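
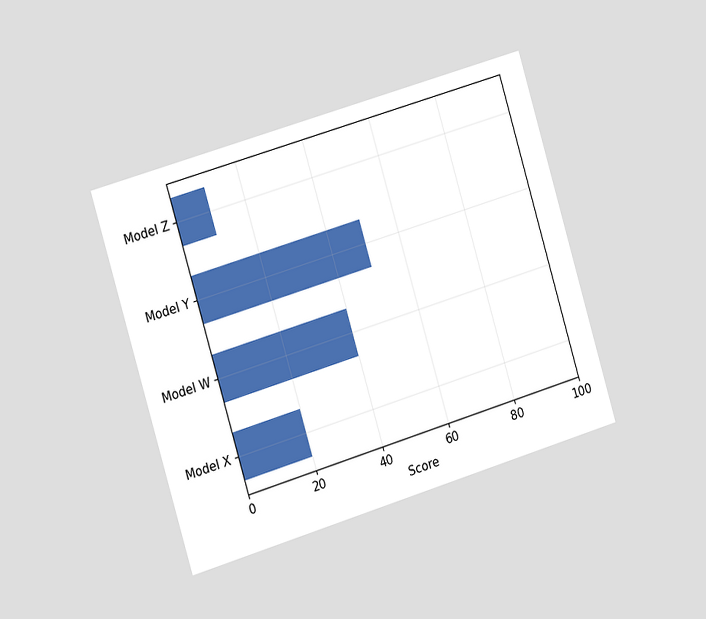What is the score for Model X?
The chart is tilted about 17° counter-clockwise and viewed slightly from the left. Reading along the chart's x-axis, the Model X bar reaches 20.

20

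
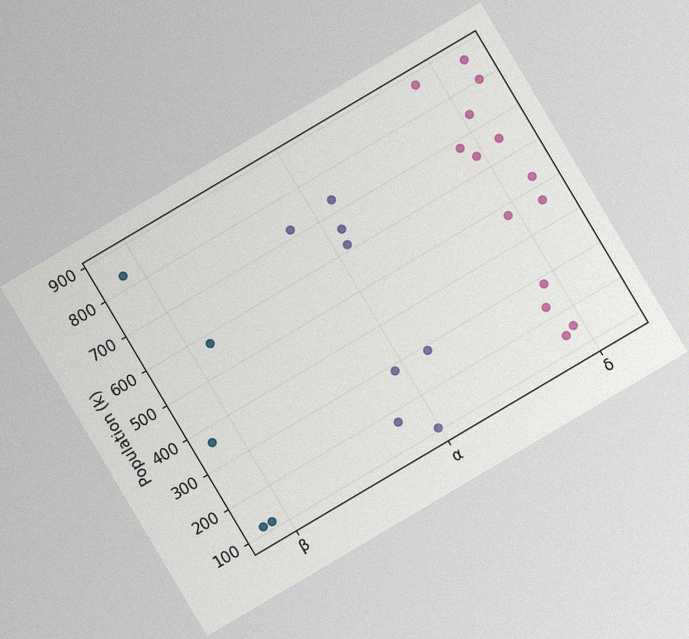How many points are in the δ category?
The chart is tilted about 31° counter-clockwise, with some photo noise. Counting the markers in the δ column gives 14.

14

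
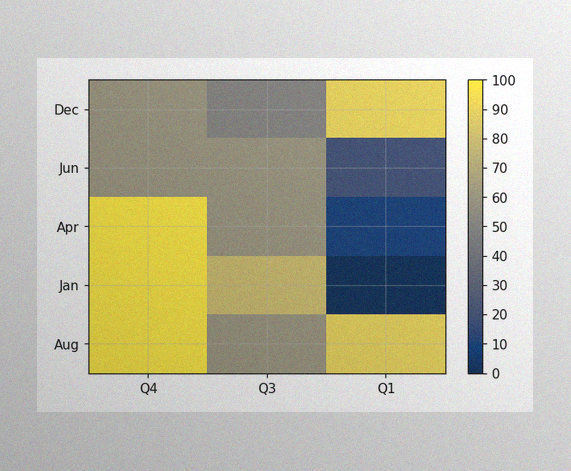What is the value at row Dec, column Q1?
90

The image has some photo noise and uneven lighting. Matching cell (Dec, Q1) against the colorbar gives 90.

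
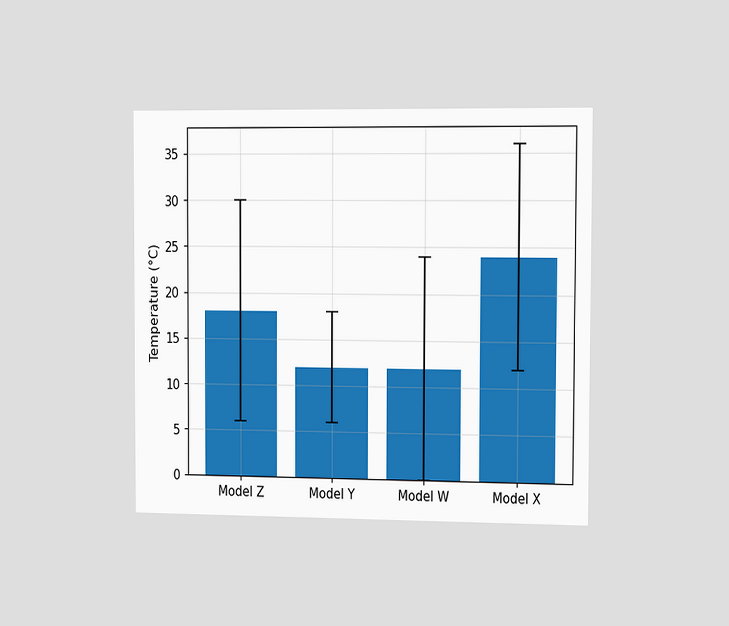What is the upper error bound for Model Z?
30°C

The chart is viewed slightly from the right. The Model Z bar's upper whisker reaches 30°C.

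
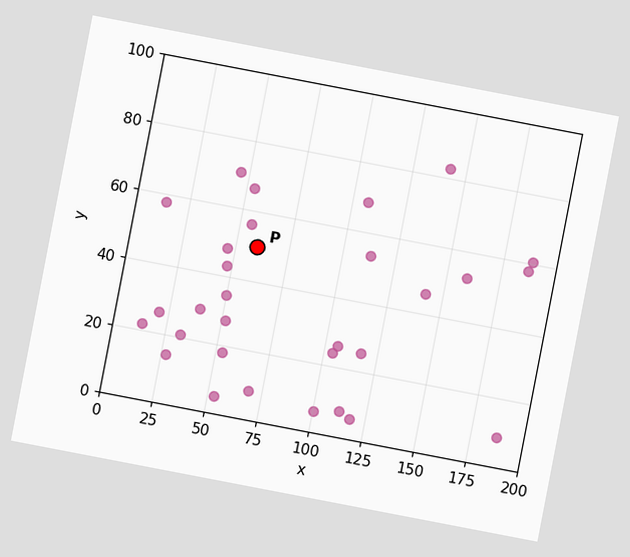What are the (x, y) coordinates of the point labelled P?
The chart is tilted about 11° clockwise. Following the gridlines from P to each axis, P sits at (60, 50).

(60, 50)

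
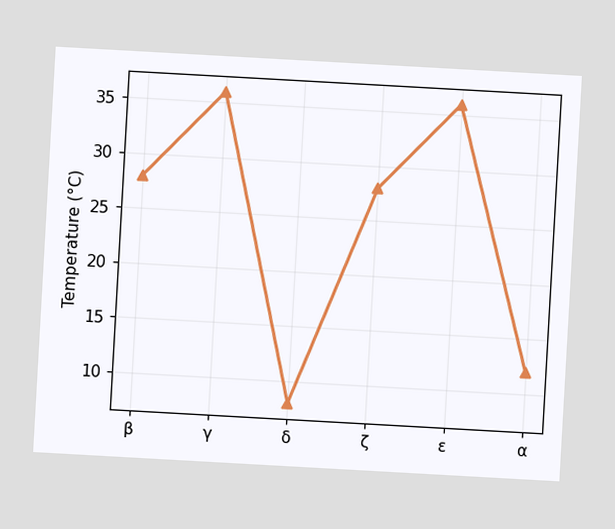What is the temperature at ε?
The chart is tilted about 3° clockwise. At ε, the line is at 36°C.

36°C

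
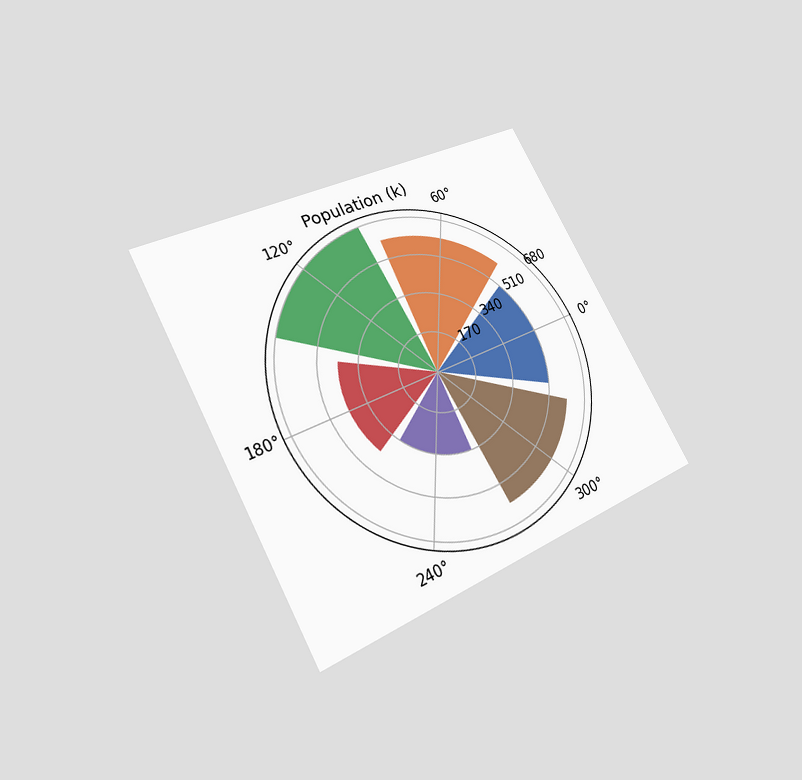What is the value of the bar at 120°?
The chart is tilted about 29° counter-clockwise and viewed at a slight angle. The bar at 120° reaches 680k on the radial axis.

680k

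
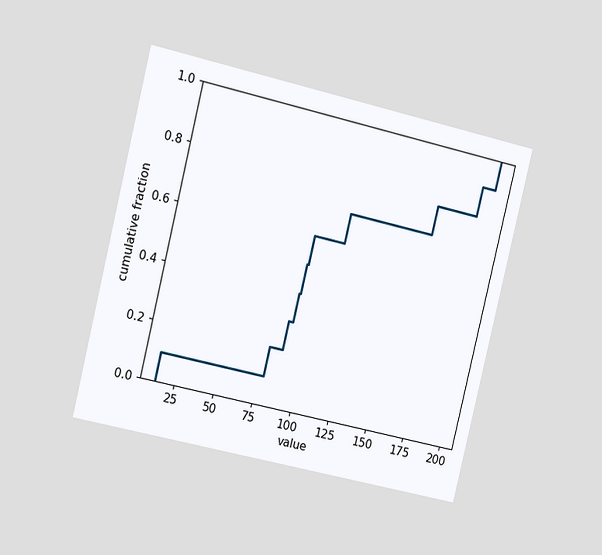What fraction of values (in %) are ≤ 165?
The chart is tilted about 13° clockwise and viewed slightly from the left. At x=165 the ECDF step is at 80%.

80%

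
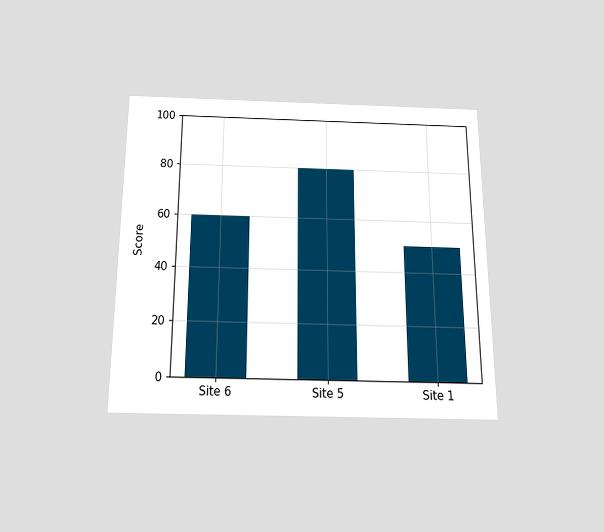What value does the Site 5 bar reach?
The chart is viewed slightly from below. Reading along the chart's y-axis, the Site 5 bar reaches 80.

80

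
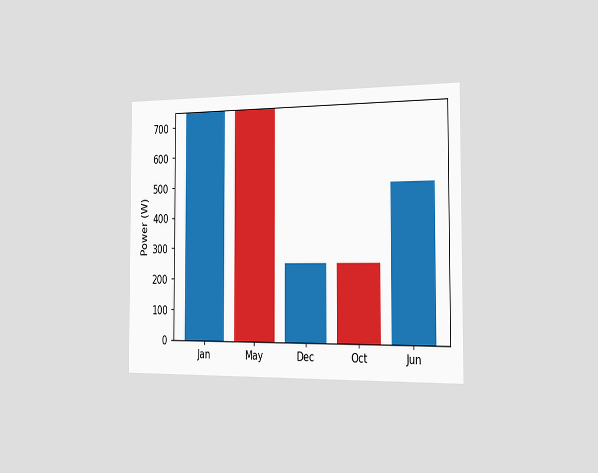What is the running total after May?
The chart is viewed slightly from the right. After May the running total reaches 0W.

0W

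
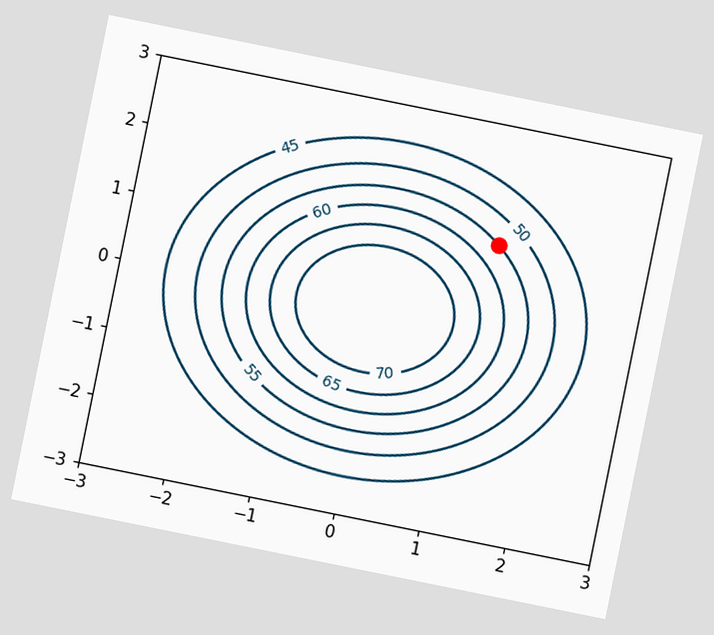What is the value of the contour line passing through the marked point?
The chart is tilted about 11° clockwise. The marked point sits on the contour labelled 55.

55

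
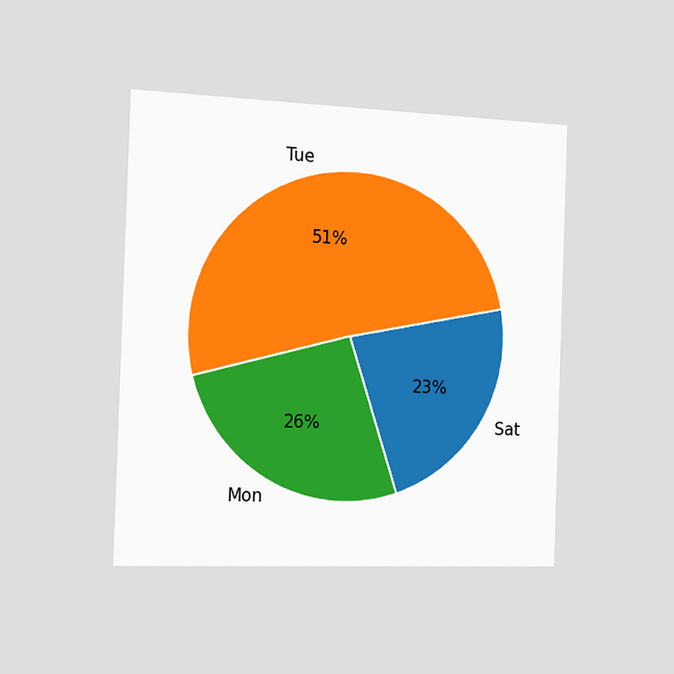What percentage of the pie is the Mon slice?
The chart is tilted about 2° clockwise and viewed slightly from the left. The Mon slice takes up 26% of the pie.

26%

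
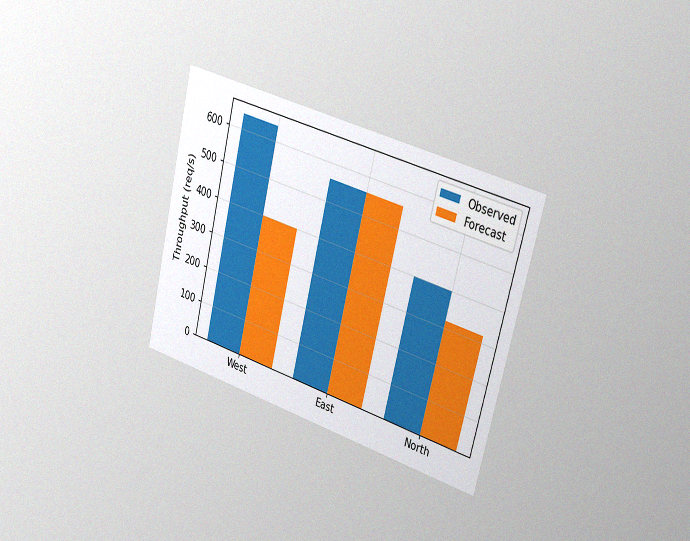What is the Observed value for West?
640req/s

The chart is tilted about 14° clockwise and viewed slightly from the right, with some photo noise. The Observed bar at West reaches 640req/s on the y-axis.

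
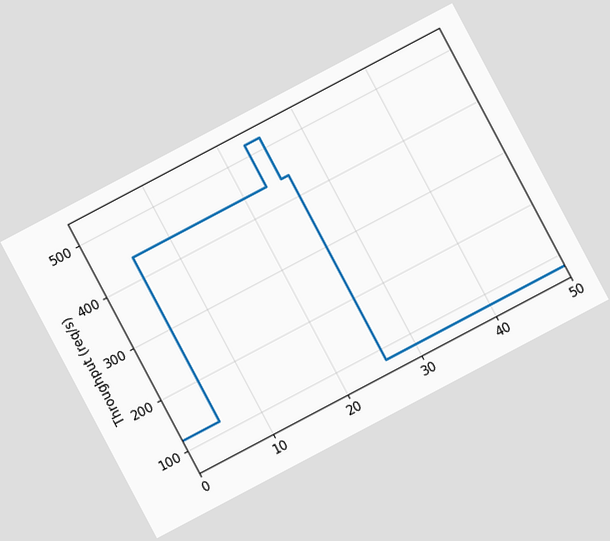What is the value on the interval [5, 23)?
The chart is tilted about 28° counter-clockwise. On [5, 23) the step sits at 440req/s.

440req/s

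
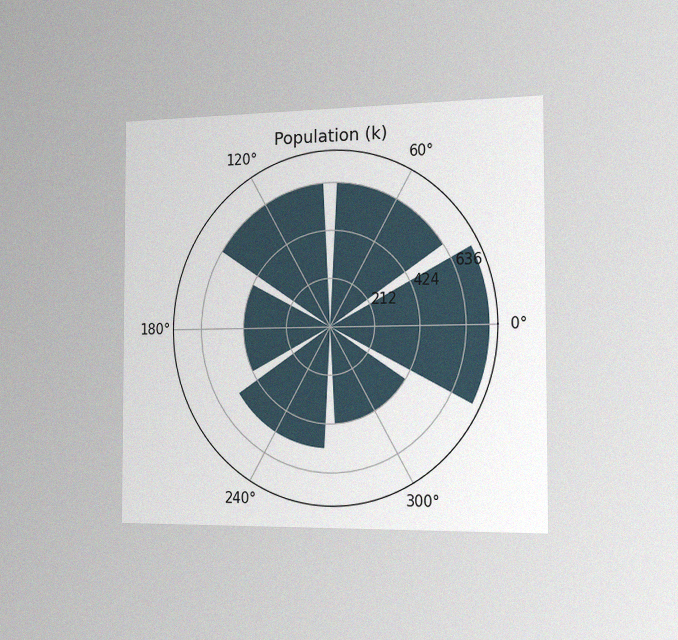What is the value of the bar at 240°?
The chart is viewed slightly from the right, with some photo noise. The bar at 240° reaches 530k on the radial axis.

530k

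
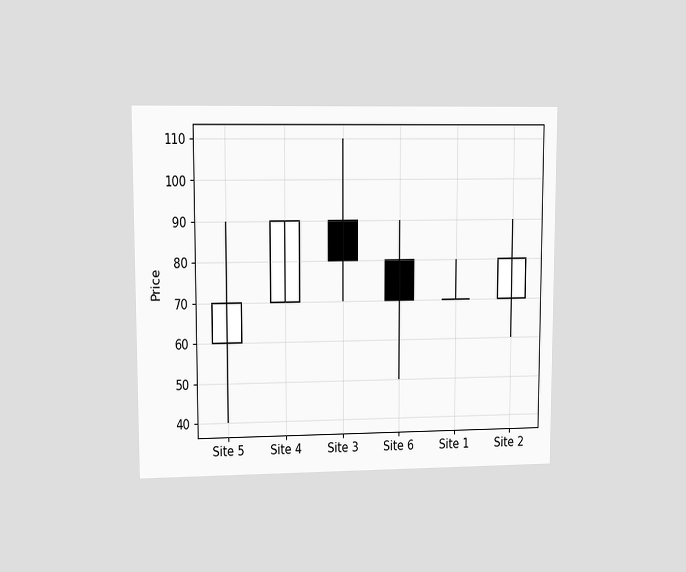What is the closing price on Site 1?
70

The chart is viewed at a slight angle. The Site 1 candle closes at 70.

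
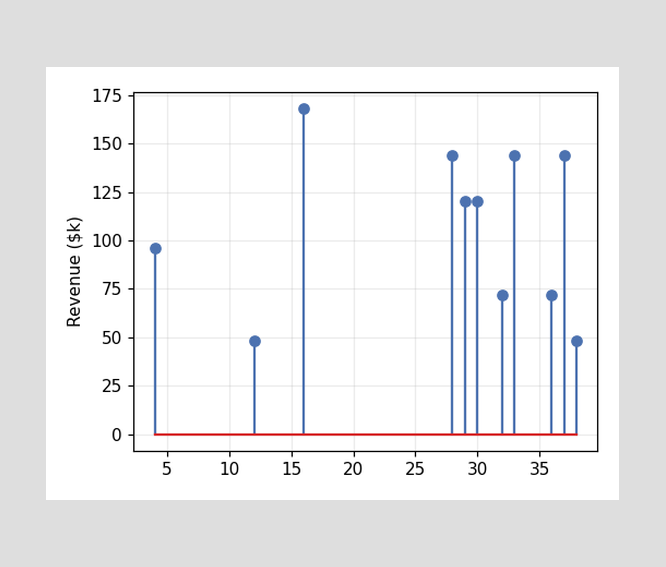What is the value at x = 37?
The stem at x=37 reaches $144k.

$144k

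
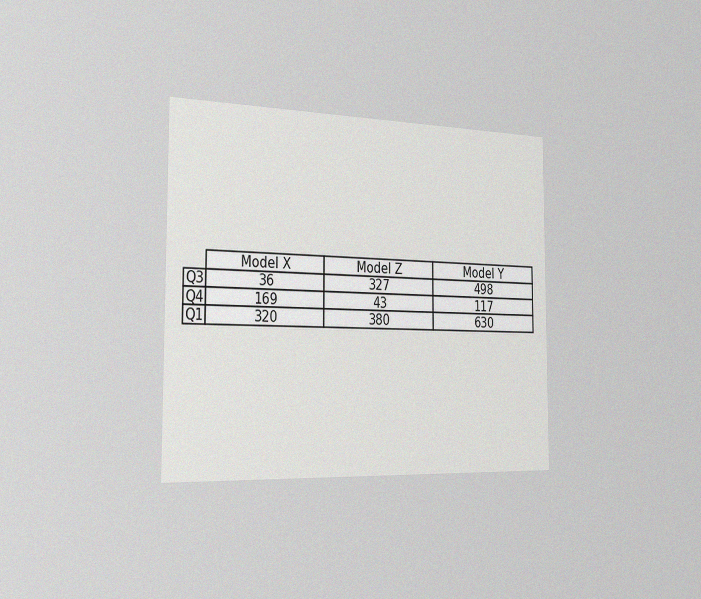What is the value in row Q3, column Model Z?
327

The chart is viewed slightly from the left, with some photo noise. The (Q3, Model Z) cell reads 327.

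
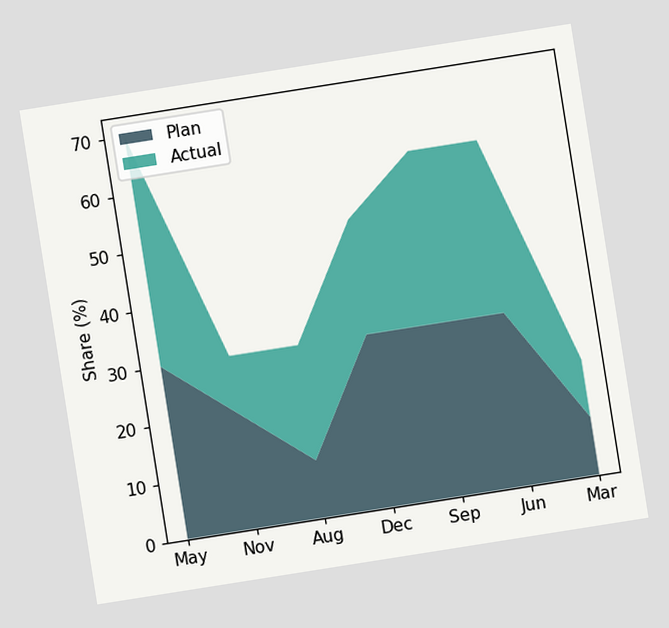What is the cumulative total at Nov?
The chart is tilted about 9° counter-clockwise. The stacked total at Nov reaches 30%.

30%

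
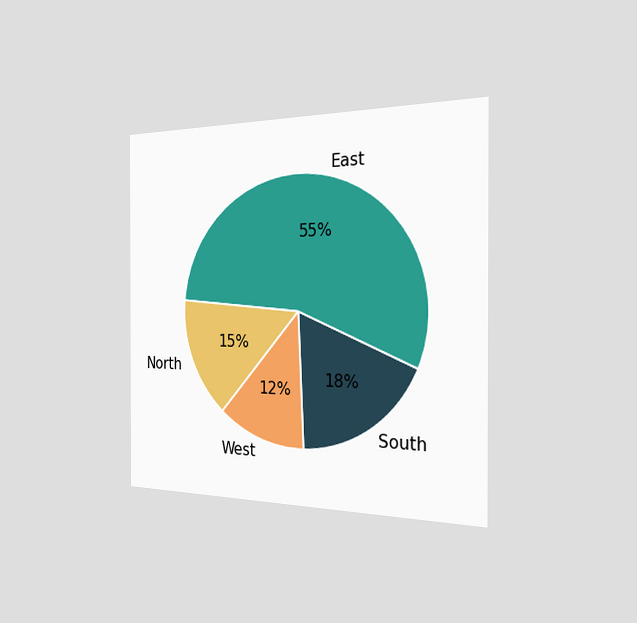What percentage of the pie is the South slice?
18%

The chart is viewed slightly from the right. The South slice takes up 18% of the pie.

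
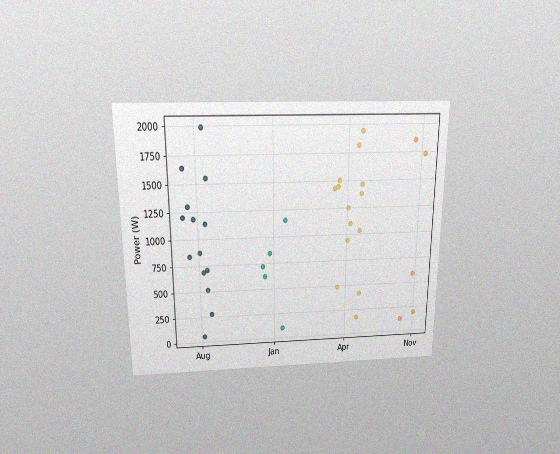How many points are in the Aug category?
14

The chart is viewed slightly from above, with some photo noise. Counting the markers in the Aug column gives 14.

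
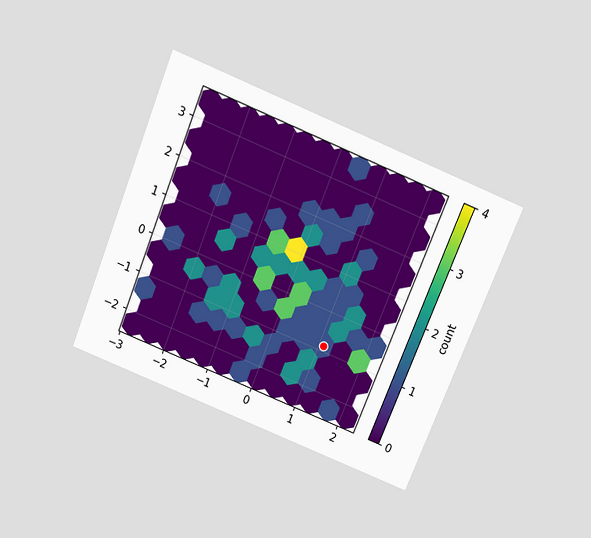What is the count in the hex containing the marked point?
1

The chart is tilted about 22° clockwise and viewed slightly from above. The marked hex reads 1 on the colorbar.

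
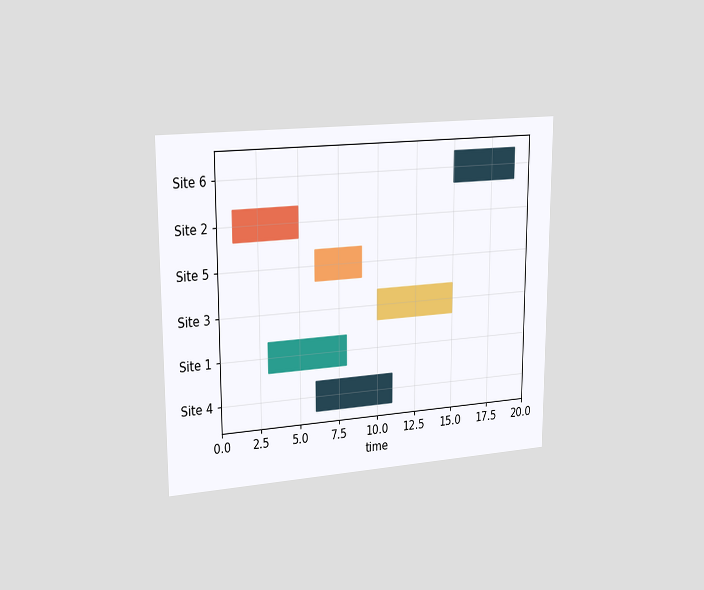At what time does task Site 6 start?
15

The chart is viewed slightly from the left. The Site 6 bar begins at t=15.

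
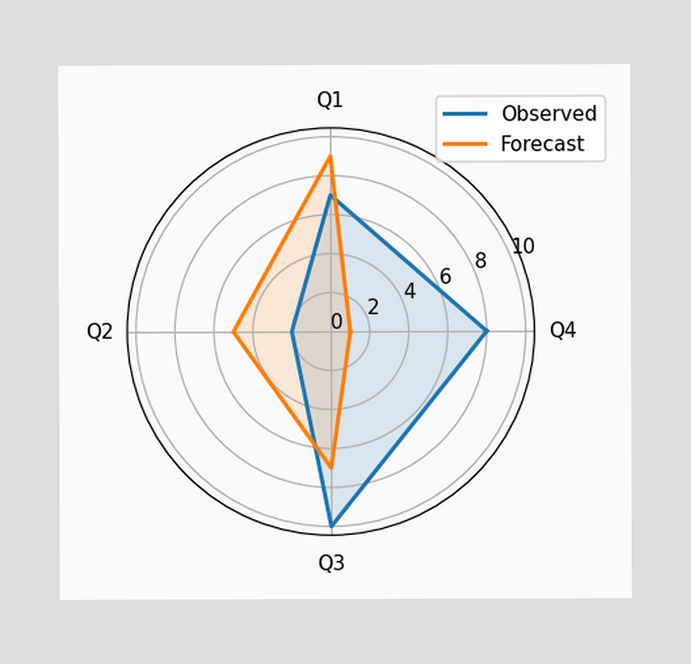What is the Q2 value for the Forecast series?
On the Q2 axis, Forecast reaches 5.

5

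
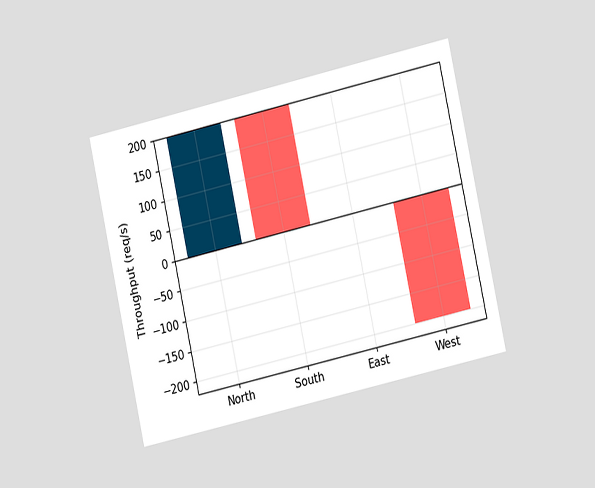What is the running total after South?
0req/s

The chart is tilted about 12° counter-clockwise and viewed slightly from the right. After South the running total reaches 0req/s.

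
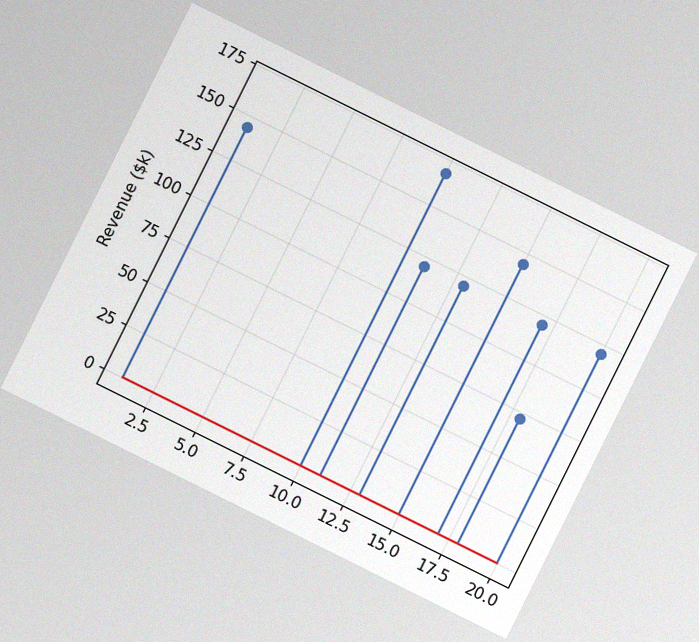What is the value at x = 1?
$144k

The chart is tilted about 26° clockwise, with some photo noise. The stem at x=1 reaches $144k.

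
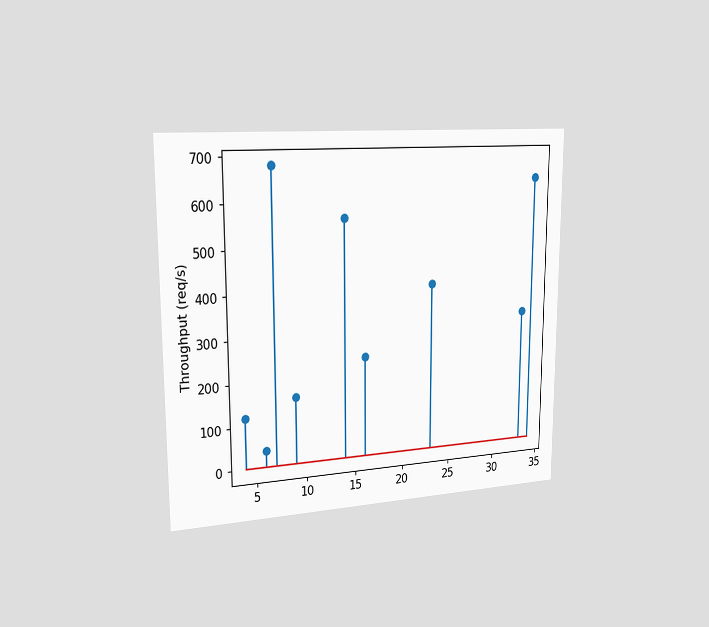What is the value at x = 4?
120req/s

The chart is viewed slightly from the left. The stem at x=4 reaches 120req/s.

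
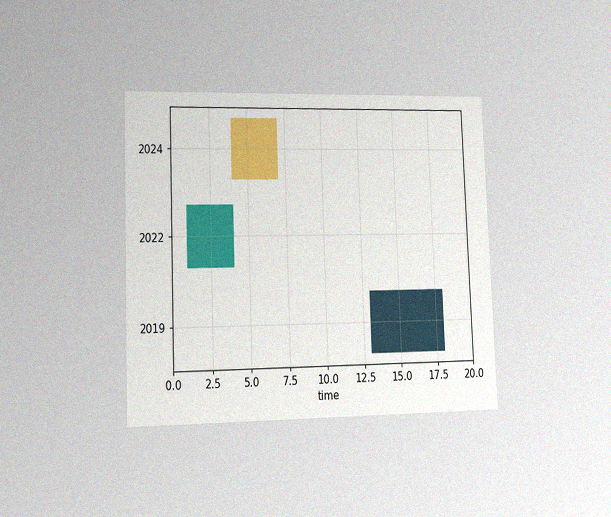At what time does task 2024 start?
4

The chart is tilted about 2° counter-clockwise and viewed slightly from the left, with some photo noise. The 2024 bar begins at t=4.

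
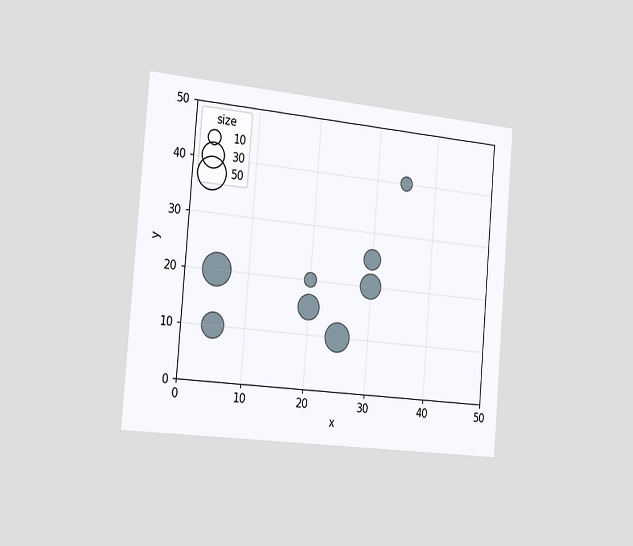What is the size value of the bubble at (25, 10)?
40

The chart is tilted about 5° clockwise and viewed slightly from the left. Matching the bubble at (25, 10) against the size legend gives 40.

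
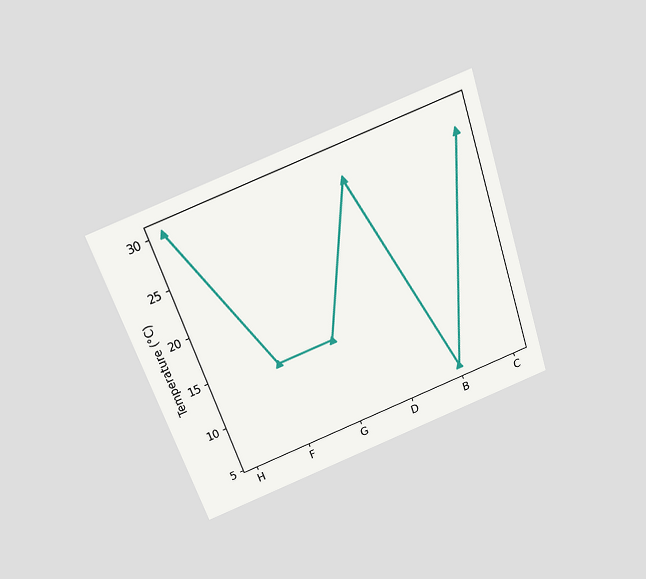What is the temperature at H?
30°C

The chart is tilted about 19° counter-clockwise and viewed slightly from above. At H, the line is at 30°C.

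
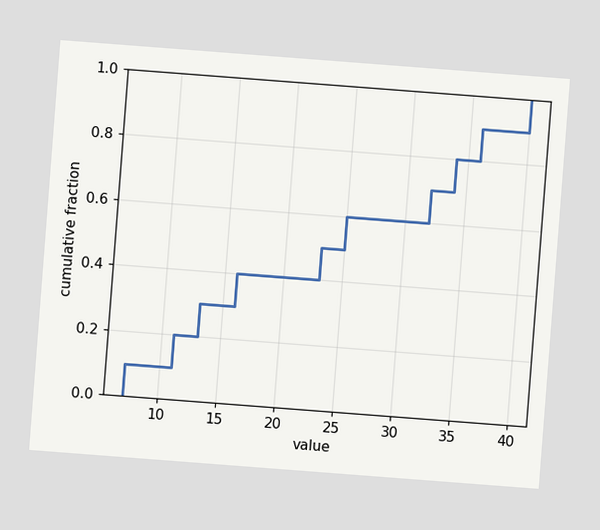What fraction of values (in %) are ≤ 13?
30%

The chart is tilted about 4° clockwise. At x=13 the ECDF step is at 30%.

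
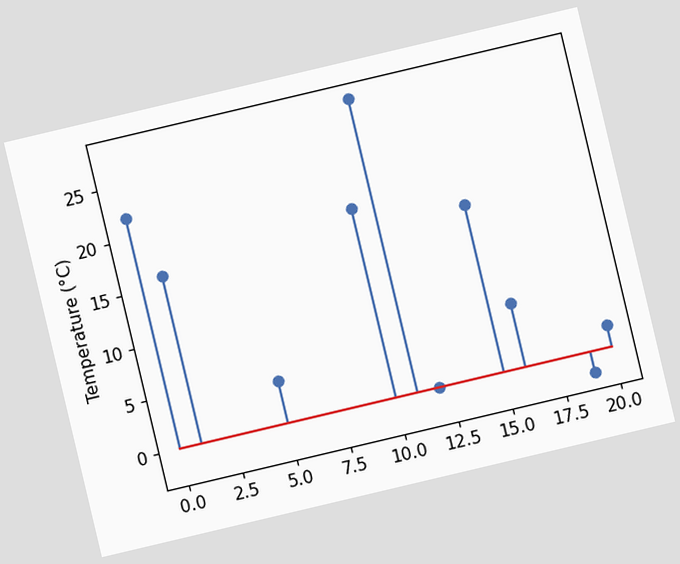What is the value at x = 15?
The chart is tilted about 13° counter-clockwise. The stem at x=15 reaches 16°C.

16°C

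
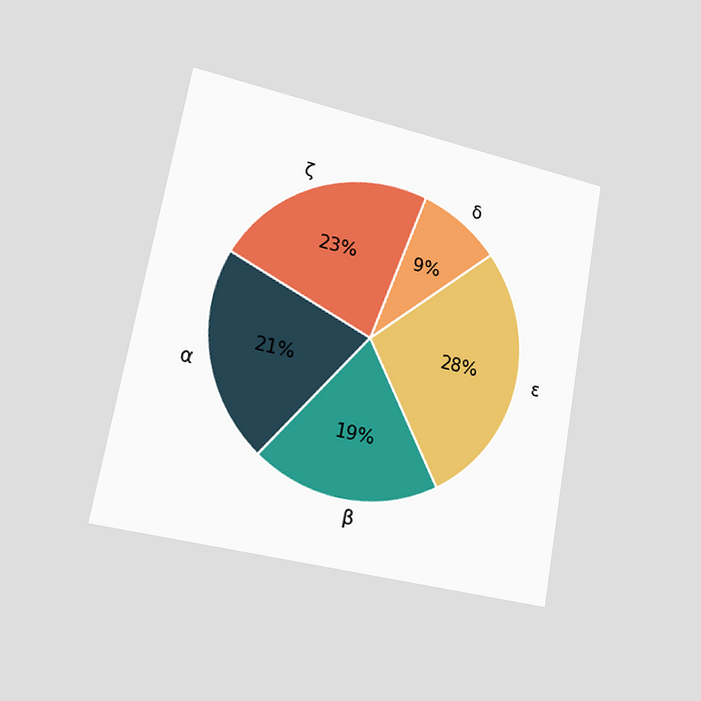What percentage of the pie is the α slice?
21%

The chart is tilted about 10° clockwise and viewed slightly from the left. The α slice takes up 21% of the pie.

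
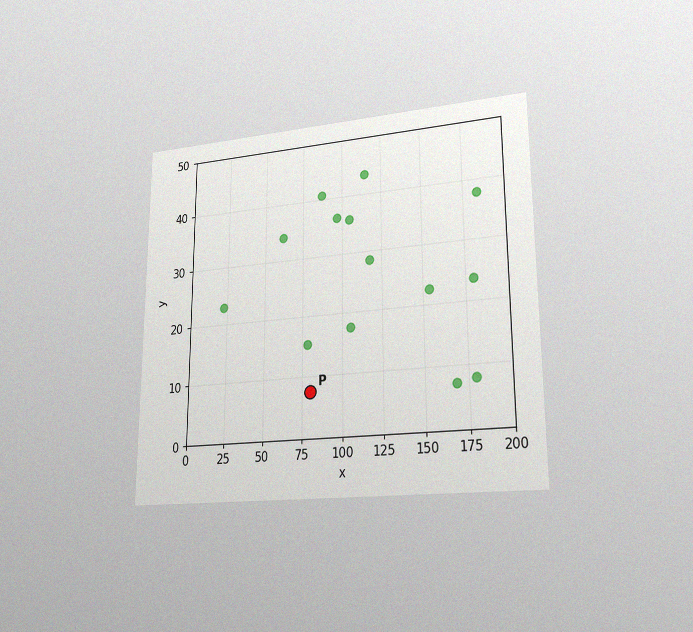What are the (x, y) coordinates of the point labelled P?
The chart is viewed at a slight angle, with some photo noise. Following the gridlines from P to each axis, P sits at (80, 7.5).

(80, 7.5)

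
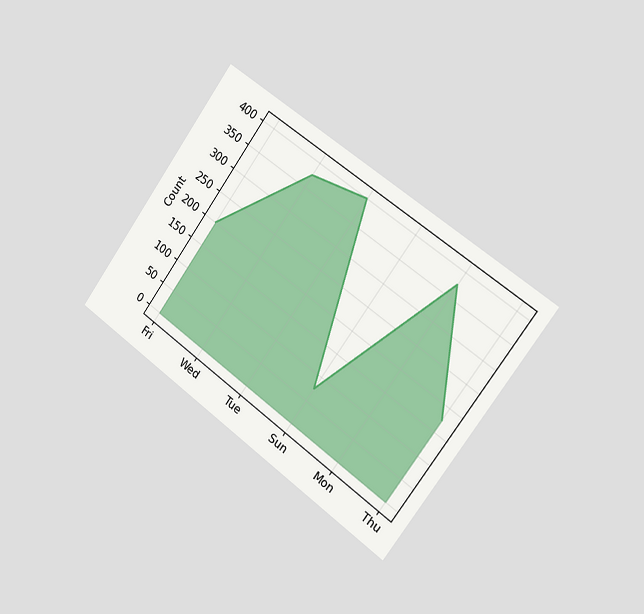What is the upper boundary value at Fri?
The chart is tilted about 36° clockwise and viewed slightly from the right. At Fri the upper boundary is at 200.

200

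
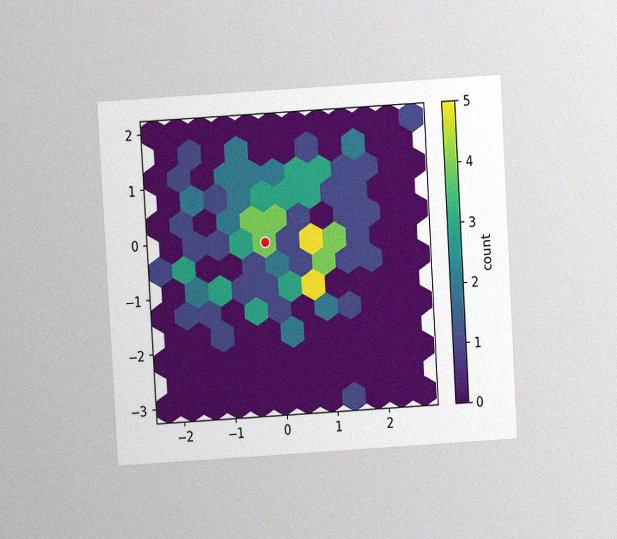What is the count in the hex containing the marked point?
4

The chart is tilted about 3° counter-clockwise and viewed at a slight angle, with some photo noise. The marked hex reads 4 on the colorbar.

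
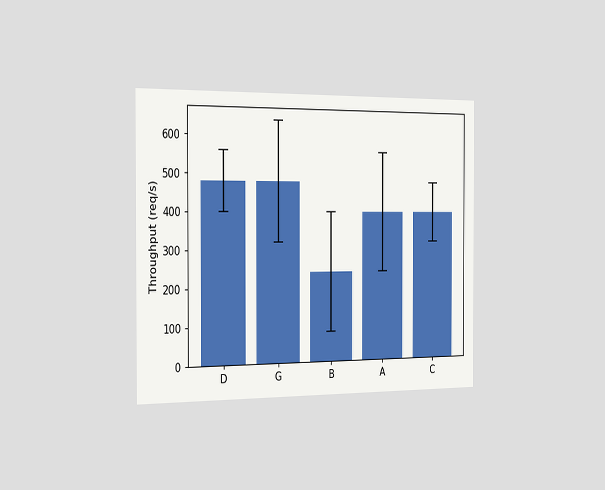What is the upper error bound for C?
480req/s

The chart is viewed slightly from the left. The C bar's upper whisker reaches 480req/s.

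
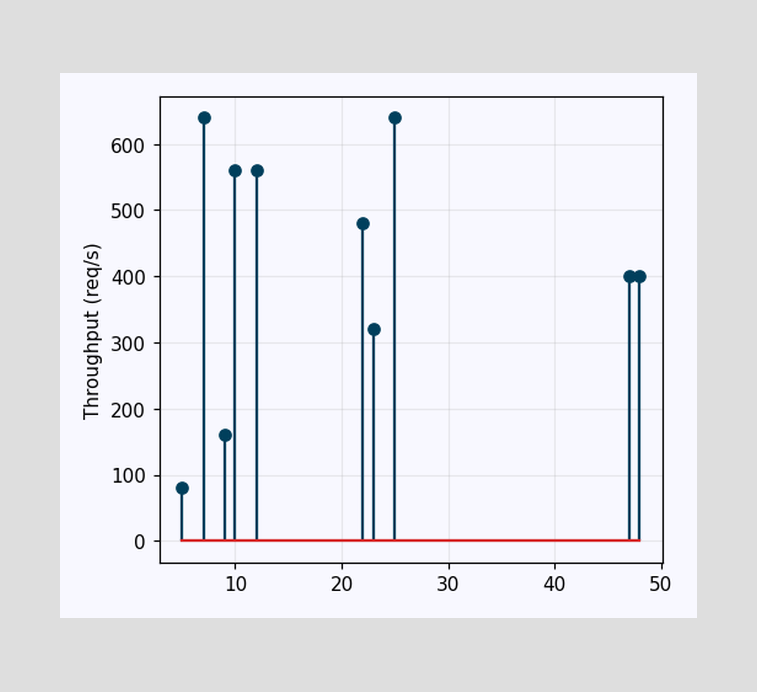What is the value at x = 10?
The stem at x=10 reaches 560req/s.

560req/s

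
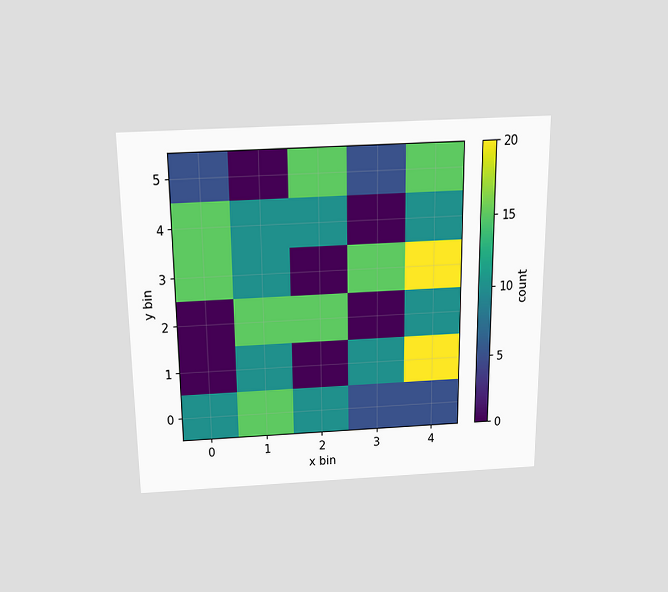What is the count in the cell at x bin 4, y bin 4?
The chart is viewed slightly from above. Matching the cell (4, 4) against the colorbar gives 10.

10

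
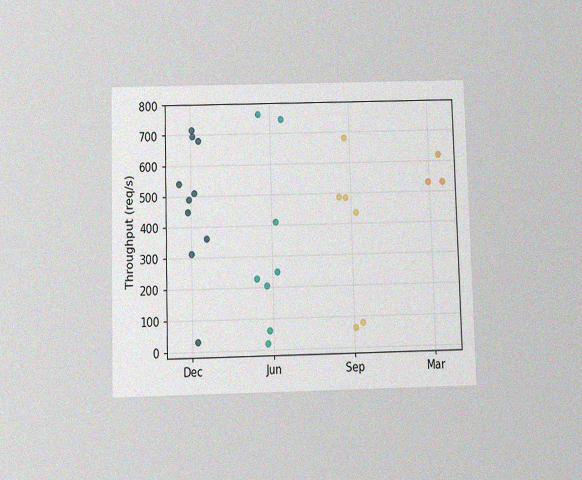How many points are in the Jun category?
8

The chart is viewed slightly from below, with some photo noise. Counting the markers in the Jun column gives 8.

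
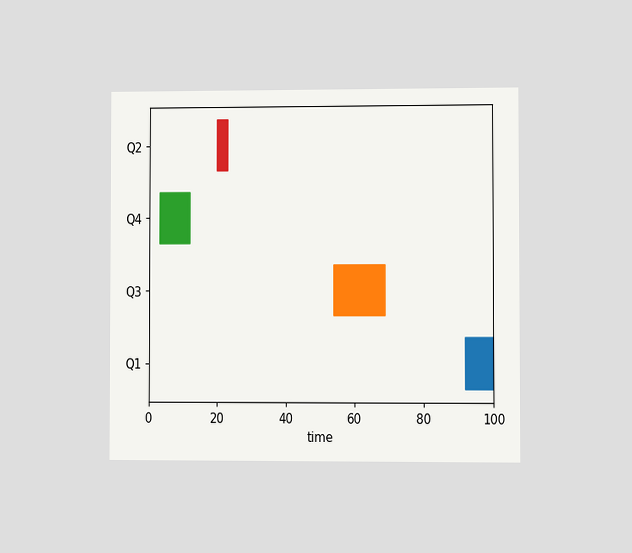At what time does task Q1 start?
92

The chart is viewed at a slight angle. The Q1 bar begins at t=92.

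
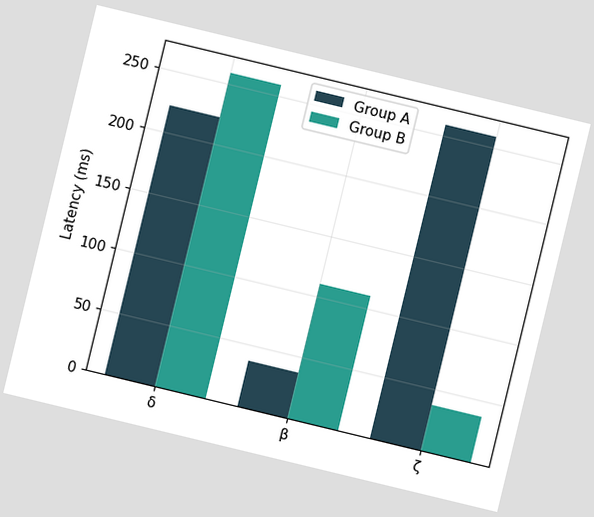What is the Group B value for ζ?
37ms

The chart is tilted about 14° clockwise. The Group B bar at ζ reaches 37ms on the y-axis.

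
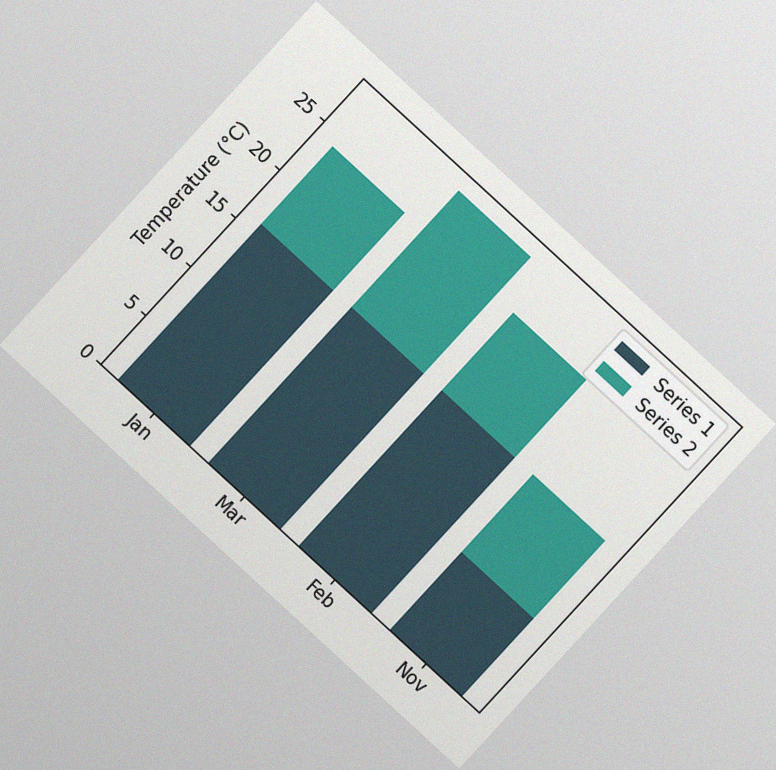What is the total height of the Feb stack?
The chart is tilted about 43° clockwise, with some photo noise. The Feb stack's top reaches 24°C on the y-axis.

24°C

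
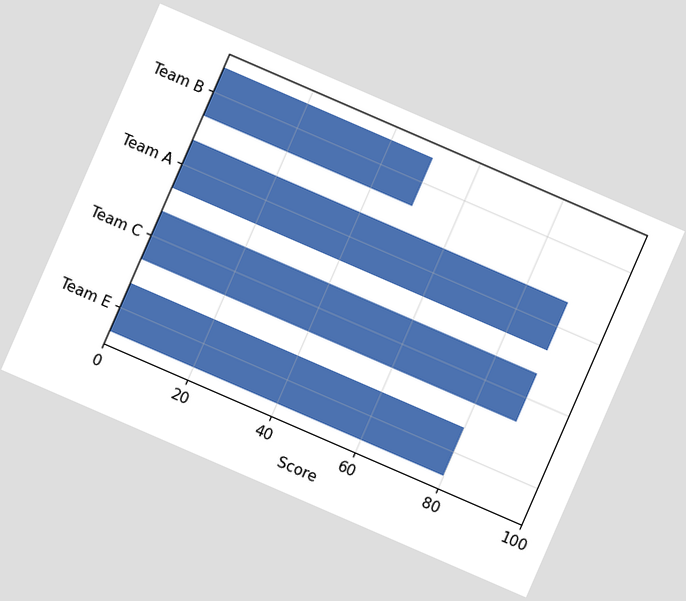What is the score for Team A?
The chart is tilted about 23° clockwise. Reading along the chart's x-axis, the Team A bar reaches 90.

90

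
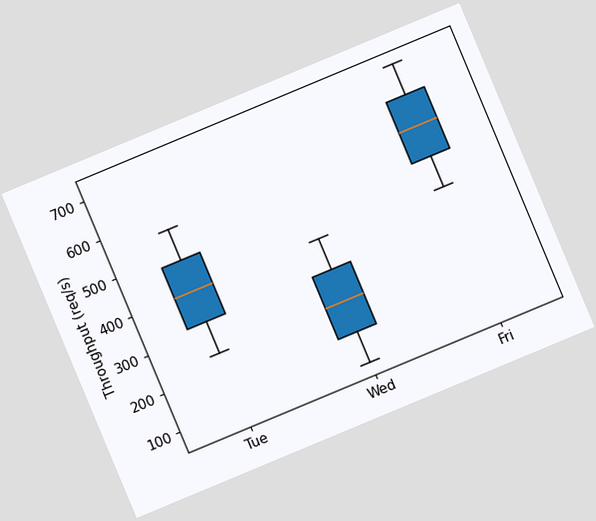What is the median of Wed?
240req/s

The chart is tilted about 23° counter-clockwise. The median line in the Wed box sits at 240req/s.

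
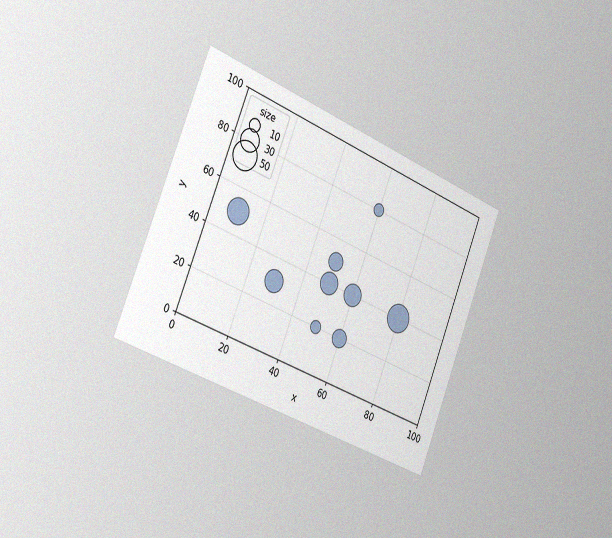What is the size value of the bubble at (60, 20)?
20

The chart is tilted about 22° clockwise and viewed slightly from the left, with some photo noise. Matching the bubble at (60, 20) against the size legend gives 20.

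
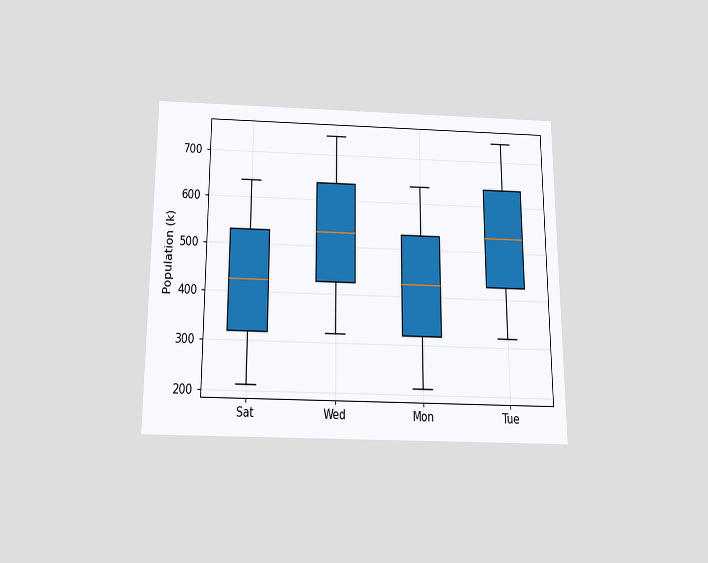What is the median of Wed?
530k

The chart is viewed slightly from below. The median line in the Wed box sits at 530k.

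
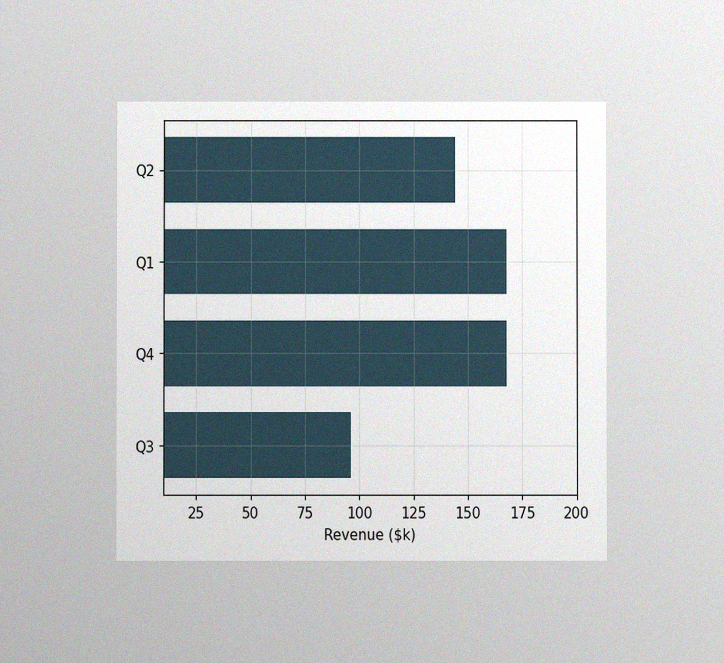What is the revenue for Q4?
$168k

The chart is viewed at a slight angle, with some photo noise. Reading along the chart's x-axis, the Q4 bar reaches $168k.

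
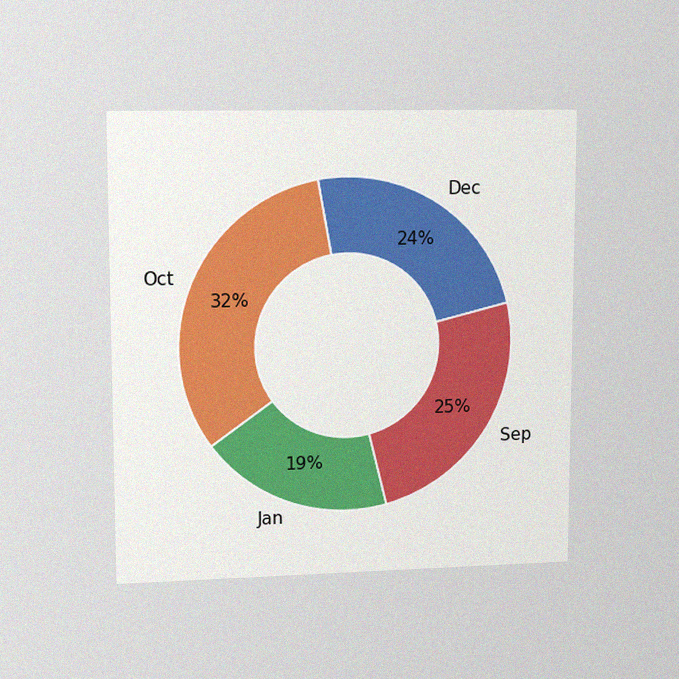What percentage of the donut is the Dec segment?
24%

The chart is viewed at a slight angle, with some photo noise. The Dec segment takes up 24% of the ring.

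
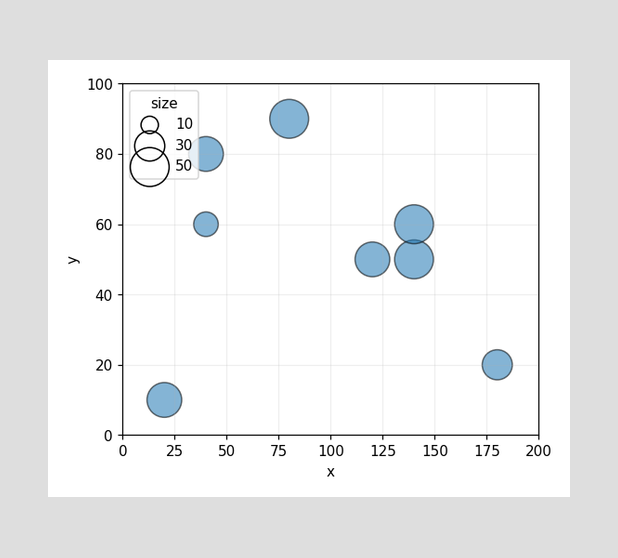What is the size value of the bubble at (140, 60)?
50

Matching the bubble at (140, 60) against the size legend gives 50.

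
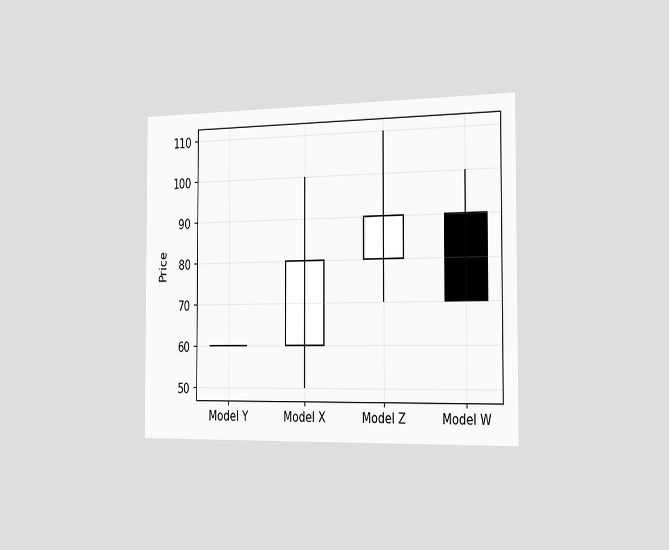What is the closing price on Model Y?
60

The chart is viewed slightly from the right. The Model Y candle closes at 60.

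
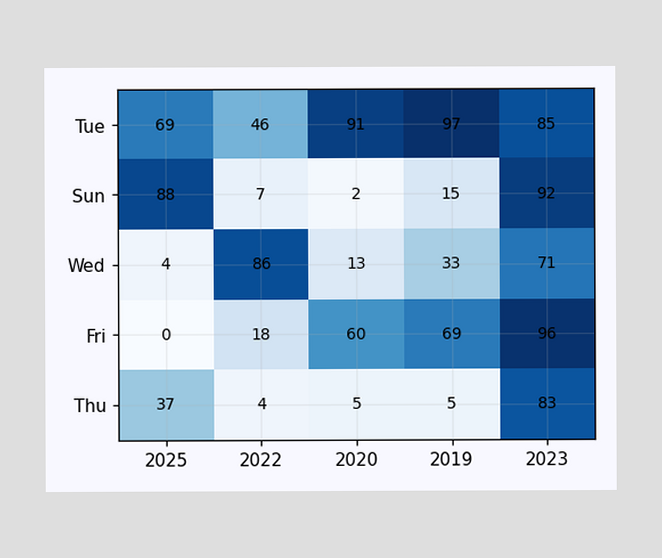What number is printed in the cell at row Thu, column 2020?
The (Thu, 2020) cell reads 5.

5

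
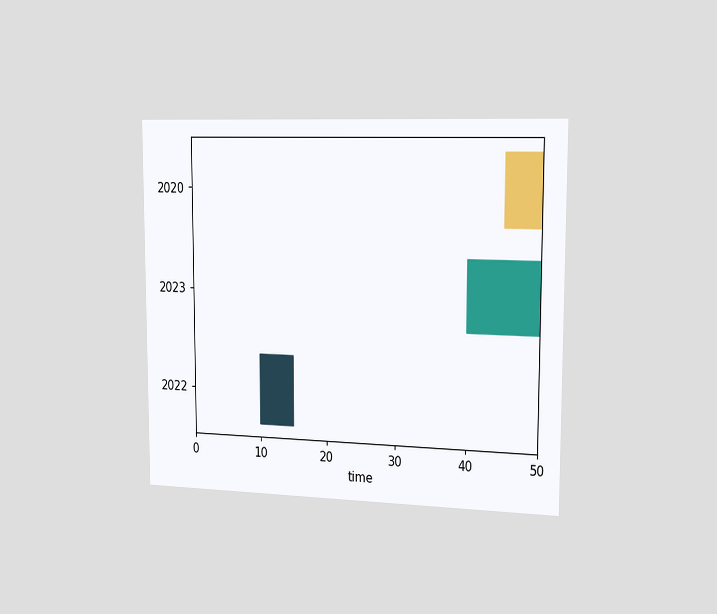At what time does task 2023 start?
40

The chart is viewed slightly from the right. The 2023 bar begins at t=40.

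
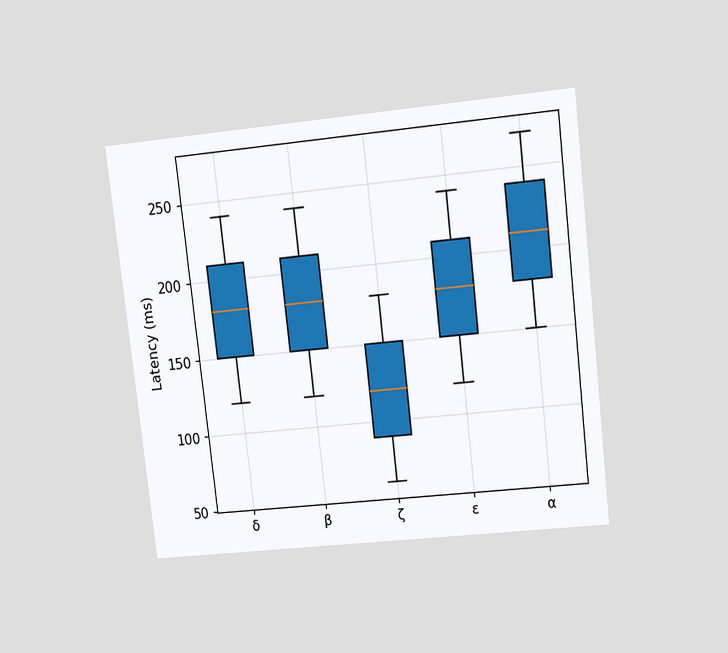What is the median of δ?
The chart is tilted about 7° counter-clockwise and viewed at a slight angle. The median line in the δ box sits at 180ms.

180ms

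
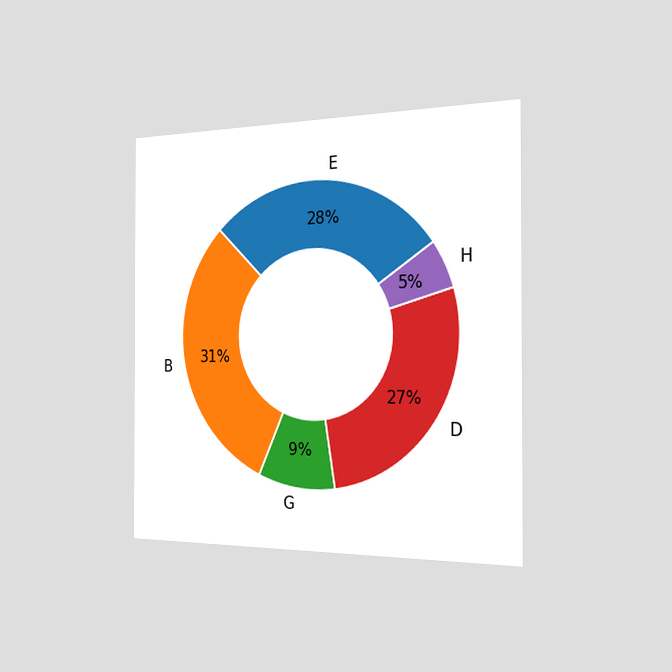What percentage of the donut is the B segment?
The chart is viewed slightly from the right. The B segment takes up 31% of the ring.

31%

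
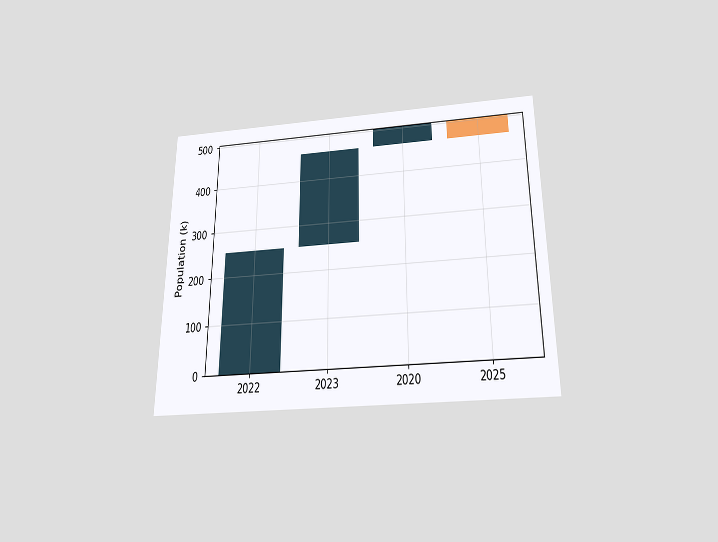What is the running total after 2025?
462k

The chart is viewed slightly from below. After 2025 the running total reaches 462k.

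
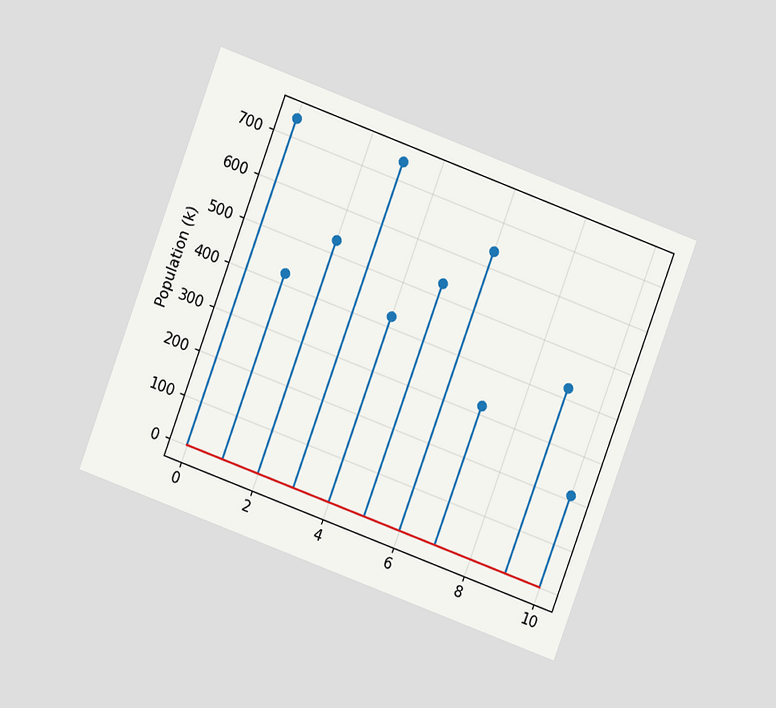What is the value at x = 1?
The chart is tilted about 20° clockwise and viewed at a slight angle. The stem at x=1 reaches 424k.

424k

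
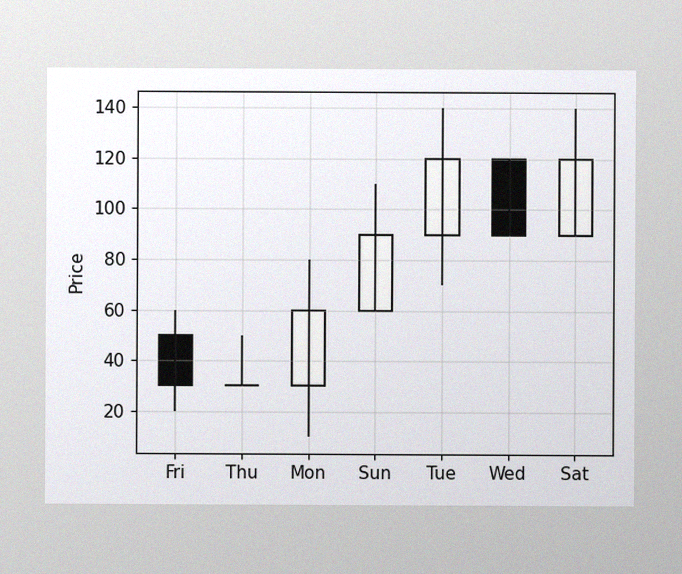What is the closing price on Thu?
30

The image has some photo noise and uneven lighting. The Thu candle closes at 30.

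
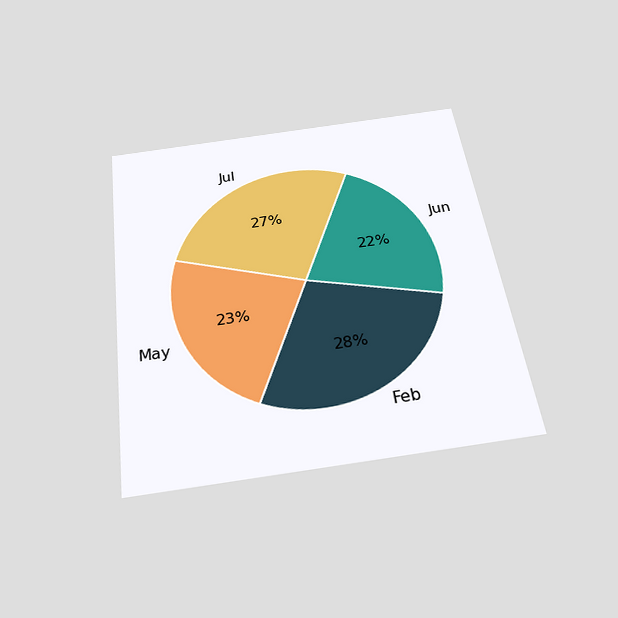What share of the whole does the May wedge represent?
23%

The chart is tilted about 8° counter-clockwise and viewed slightly from below. The May slice takes up 23% of the pie.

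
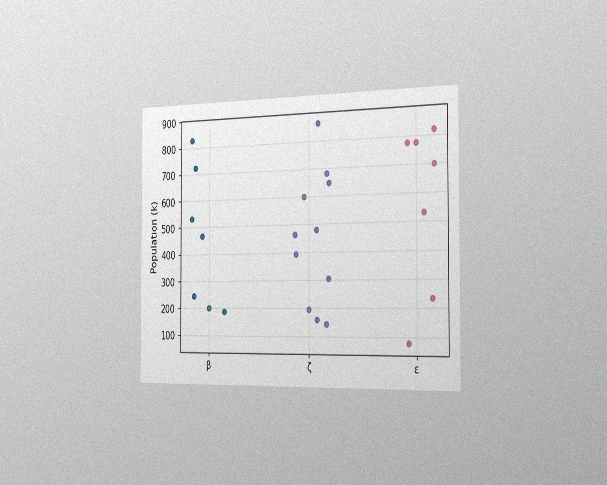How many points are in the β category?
The chart is viewed slightly from the right, with some photo noise. Counting the markers in the β column gives 7.

7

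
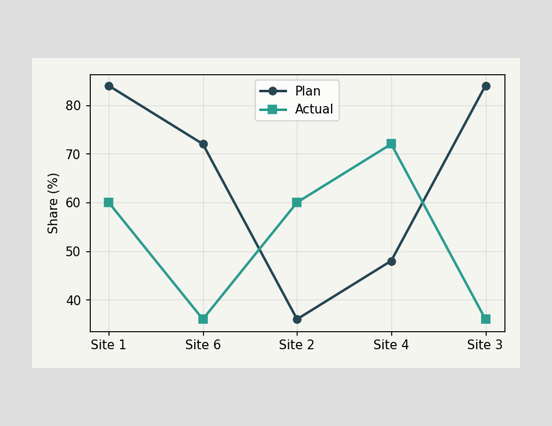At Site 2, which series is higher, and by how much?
Actual, by 24%

At Site 2, Actual sits above the other line by 24%.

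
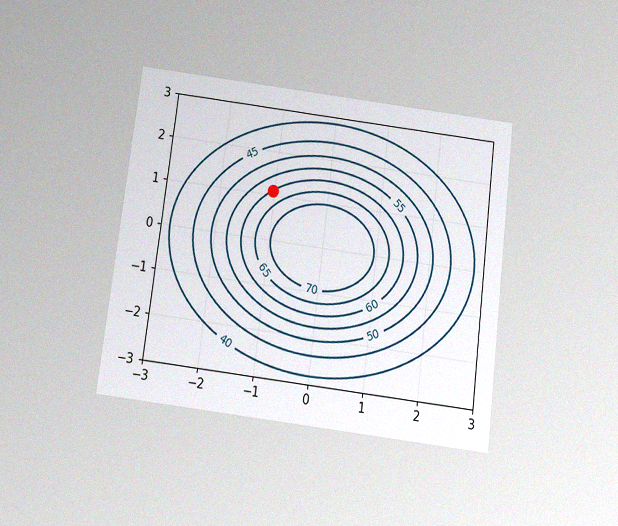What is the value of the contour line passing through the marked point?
60

The chart is tilted about 7° clockwise and viewed slightly from below, with some photo noise. The marked point sits on the contour labelled 60.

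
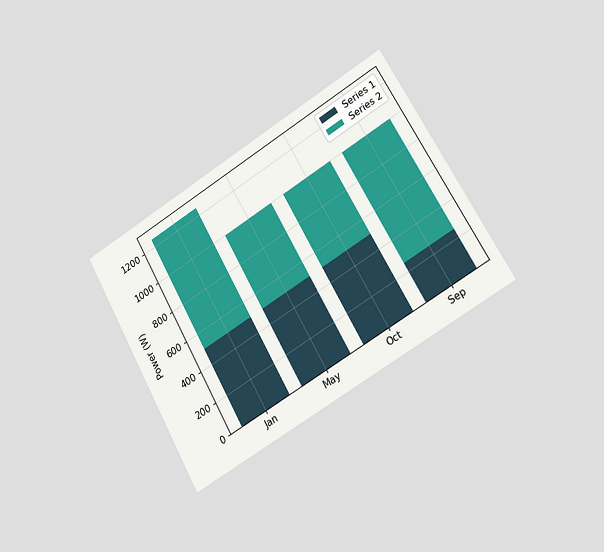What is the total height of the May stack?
1000W

The chart is tilted about 30° counter-clockwise and viewed slightly from the right. The May stack's top reaches 1000W on the y-axis.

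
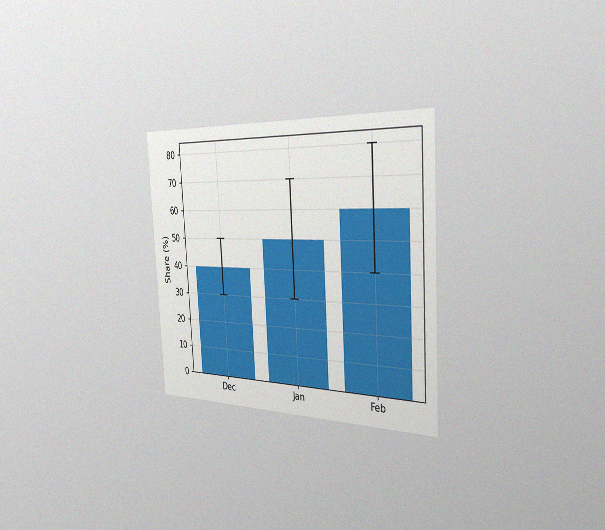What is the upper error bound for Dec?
50%

The chart is tilted about 3° counter-clockwise and viewed slightly from the right, with some photo noise. The Dec bar's upper whisker reaches 50%.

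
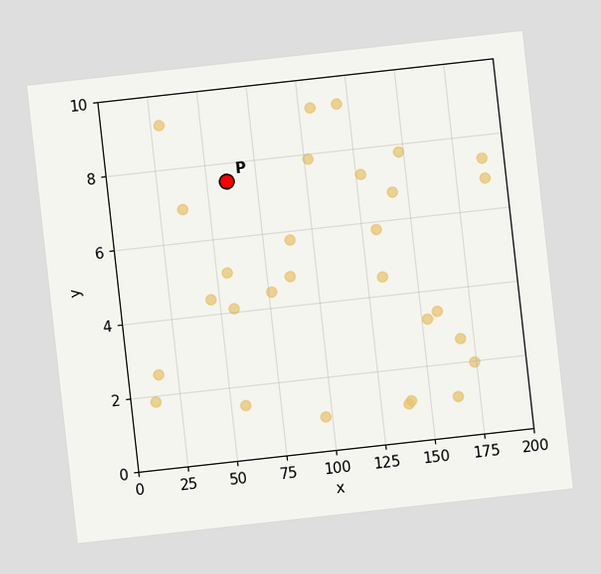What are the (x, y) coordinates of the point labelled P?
The chart is tilted about 6° counter-clockwise. Following the gridlines from P to each axis, P sits at (60, 7.5).

(60, 7.5)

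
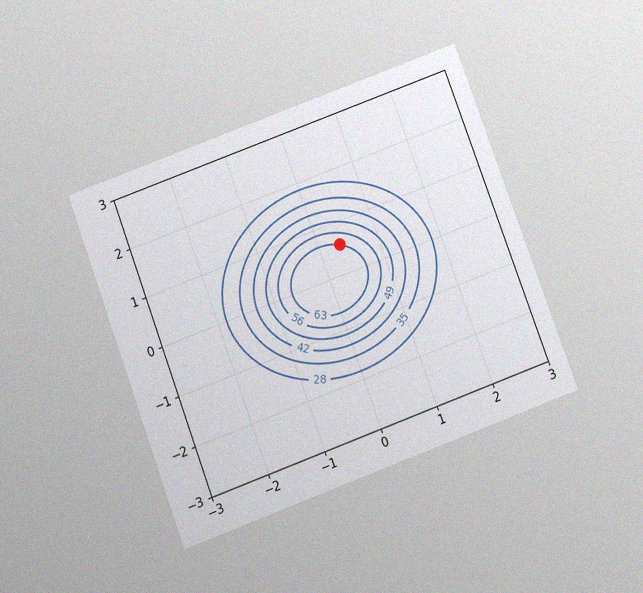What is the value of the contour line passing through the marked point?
The chart is tilted about 20° counter-clockwise and viewed slightly from below, with some photo noise. The marked point sits on the contour labelled 63.

63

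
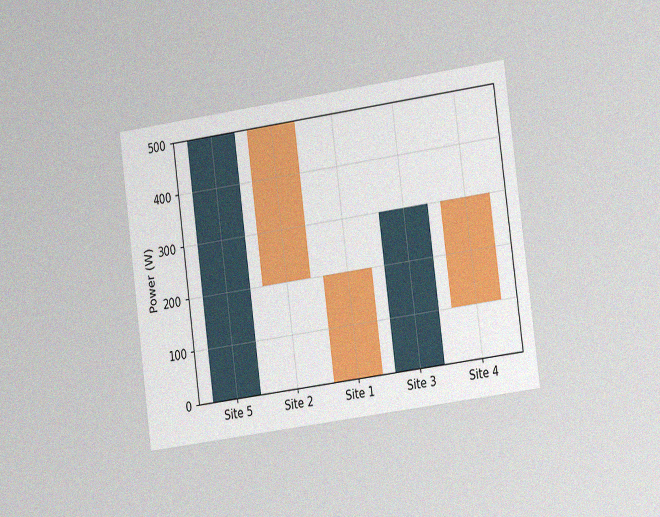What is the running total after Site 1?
0W

The chart is tilted about 8° counter-clockwise and viewed slightly from the right, with some photo noise. After Site 1 the running total reaches 0W.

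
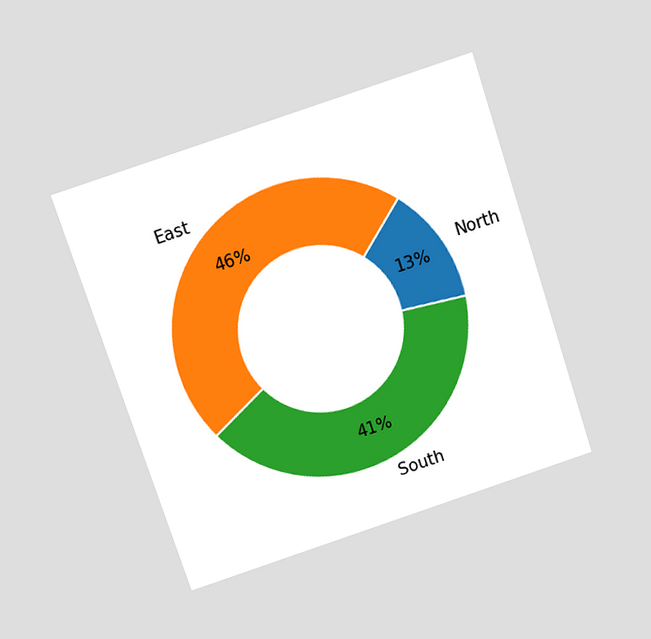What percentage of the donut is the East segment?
The chart is tilted about 18° counter-clockwise and viewed slightly from above. The East segment takes up 46% of the ring.

46%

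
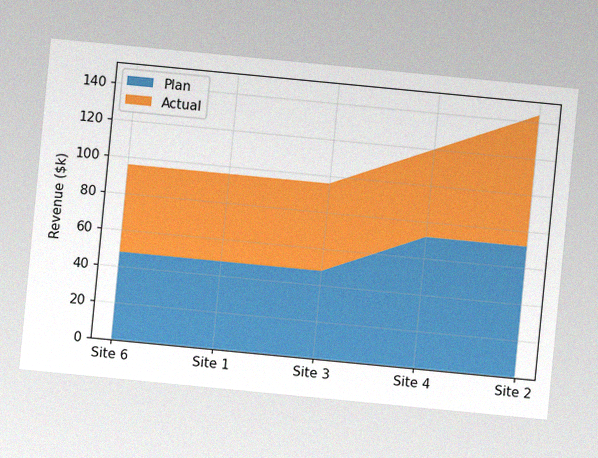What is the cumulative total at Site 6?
$96k

The chart is tilted about 5° clockwise, with some photo noise. The stacked total at Site 6 reaches $96k.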